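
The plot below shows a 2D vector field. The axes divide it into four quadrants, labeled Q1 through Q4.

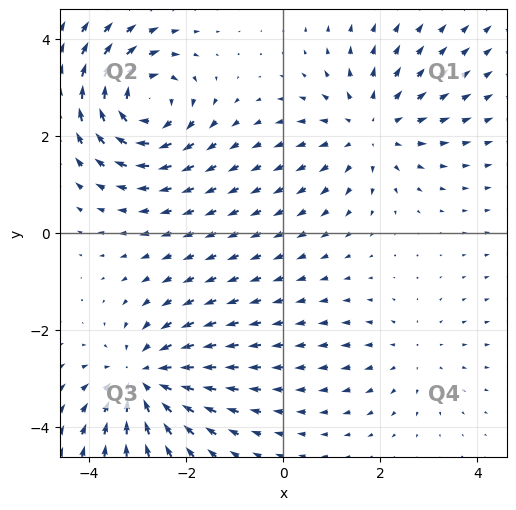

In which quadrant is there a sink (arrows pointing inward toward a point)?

Q3

The sink sits at approximately (-2.9, -3.0), which lies in quadrant Q3. The divergence there is about -4, negative as expected for a sink.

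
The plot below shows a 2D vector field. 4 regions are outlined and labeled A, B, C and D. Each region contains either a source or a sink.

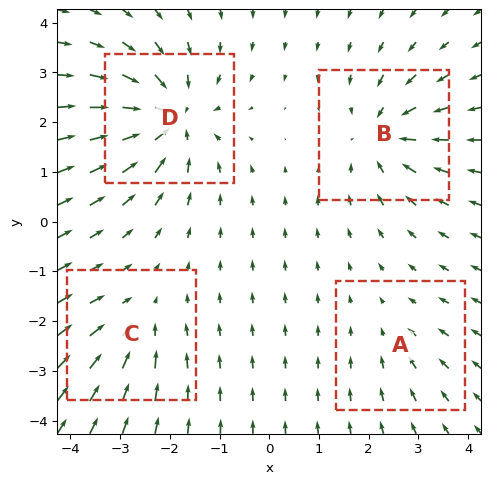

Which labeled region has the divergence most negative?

D

Divergence at each region's feature centre — A: about -2, B: about -5, C: about -4, D: about -7. Region D is most negative.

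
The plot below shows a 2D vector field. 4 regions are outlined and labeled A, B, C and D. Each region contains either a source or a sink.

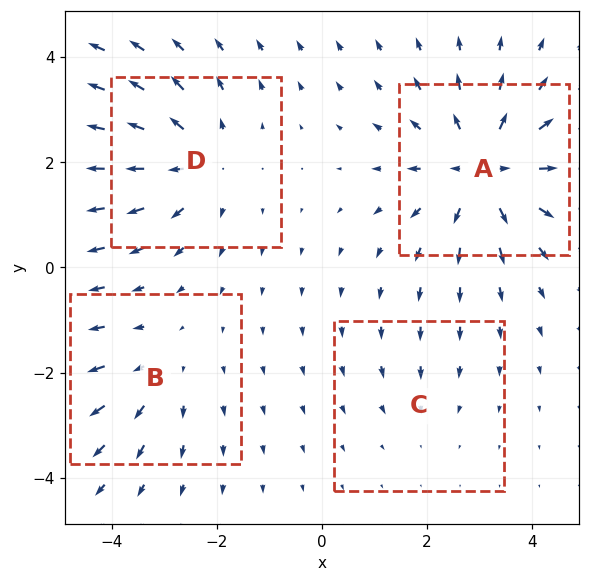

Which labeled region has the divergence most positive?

A

Divergence at each region's feature centre — A: about +6, B: about +3, C: about -2, D: about +5. Region A is most positive.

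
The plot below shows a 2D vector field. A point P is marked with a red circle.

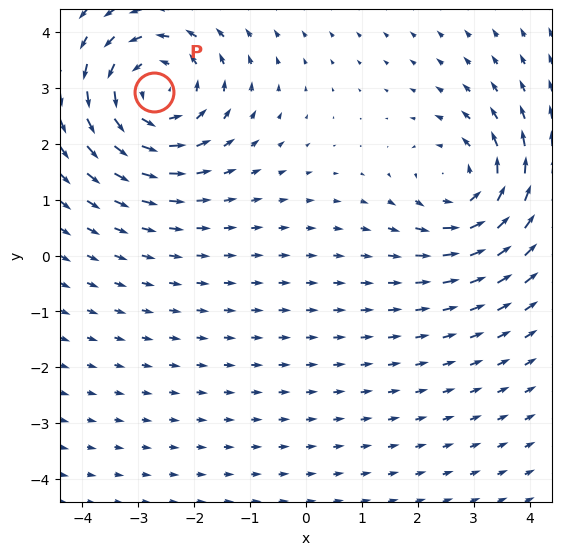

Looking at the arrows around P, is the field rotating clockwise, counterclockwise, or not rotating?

counterclockwise

Near P at (-2.7, 2.9) the arrows circulate counterclockwise. The curl (z-component) there is about +4; positive curl means counterclockwise rotation.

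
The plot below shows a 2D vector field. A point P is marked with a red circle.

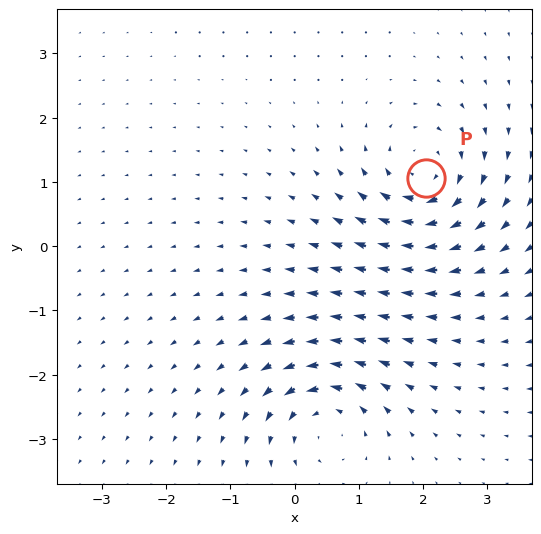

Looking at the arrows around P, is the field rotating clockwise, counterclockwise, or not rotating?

Near P at (2.0, 1.1) the arrows circulate clockwise. The curl (z-component) there is about -6; negative curl means clockwise rotation.

clockwise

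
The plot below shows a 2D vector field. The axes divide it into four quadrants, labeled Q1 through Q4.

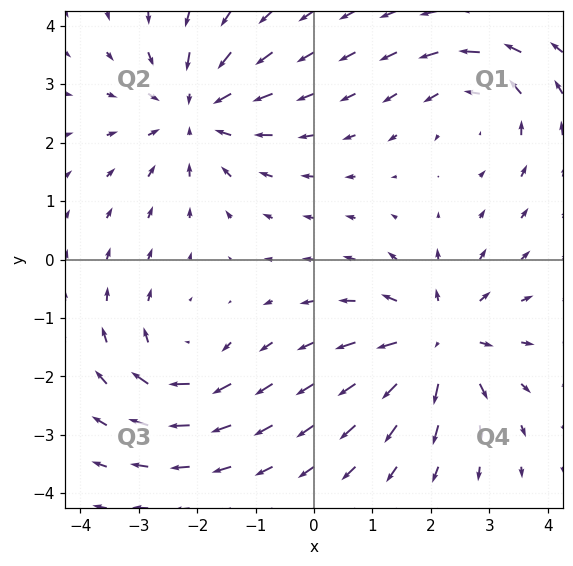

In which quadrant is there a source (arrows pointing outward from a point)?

The source sits at approximately (2.1, -1.4), which lies in quadrant Q4. The divergence there is about +5, positive as expected for a source.

Q4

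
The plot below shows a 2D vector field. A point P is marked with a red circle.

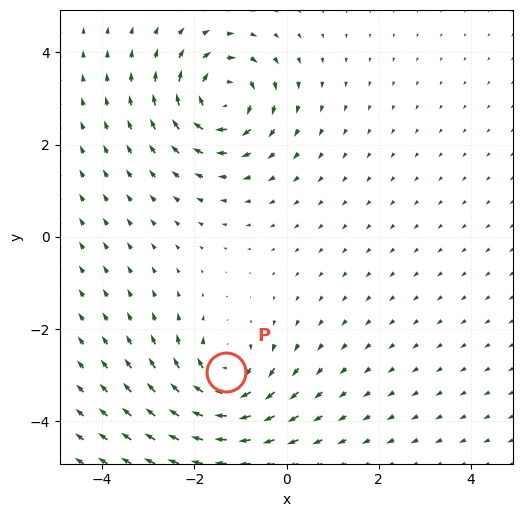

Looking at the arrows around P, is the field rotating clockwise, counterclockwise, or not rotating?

clockwise

Near P at (-1.3, -2.9) the arrows circulate clockwise. The curl (z-component) there is about -5; negative curl means clockwise rotation.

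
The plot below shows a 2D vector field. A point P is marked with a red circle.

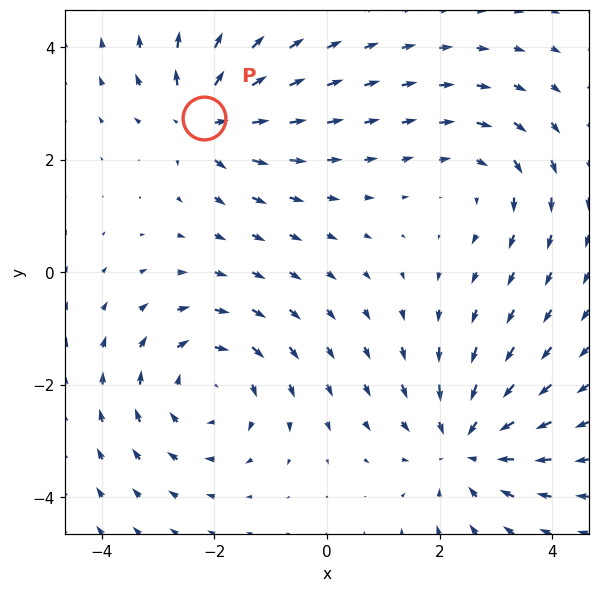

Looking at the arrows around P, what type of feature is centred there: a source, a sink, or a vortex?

source

At P (-2.2, 2.7) the arrows spread outward. Divergence about +5, curl ≈0 — positive divergence with near-zero curl is a source.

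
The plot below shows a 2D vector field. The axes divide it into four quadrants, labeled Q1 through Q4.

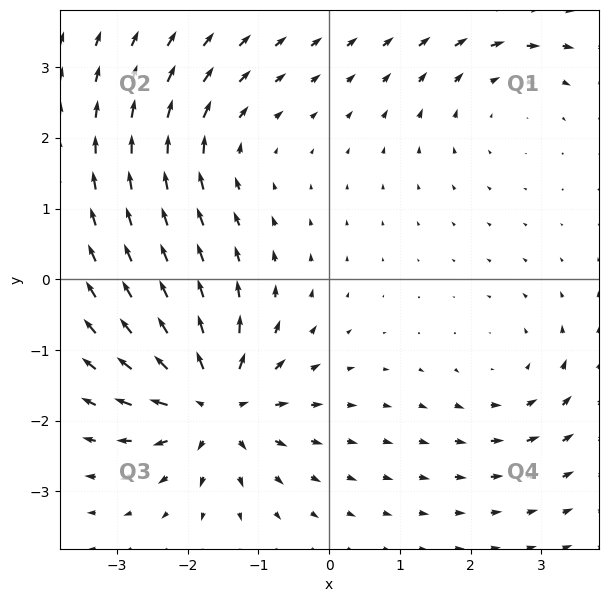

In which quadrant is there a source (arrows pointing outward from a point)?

The source sits at approximately (-1.6, -1.8), which lies in quadrant Q3. The divergence there is about +7, positive as expected for a source.

Q3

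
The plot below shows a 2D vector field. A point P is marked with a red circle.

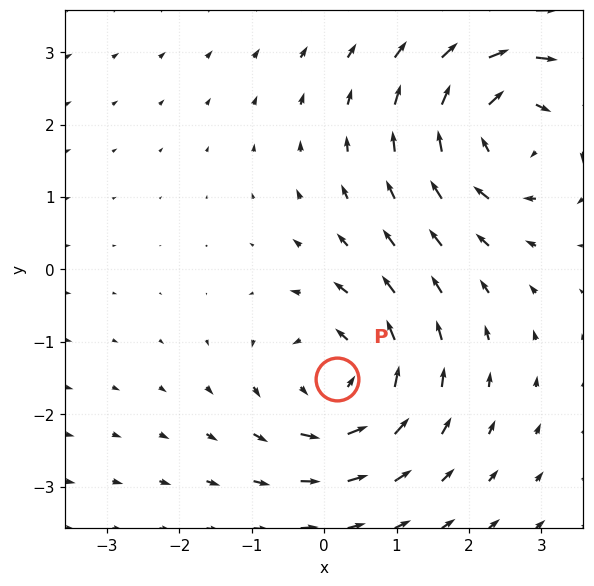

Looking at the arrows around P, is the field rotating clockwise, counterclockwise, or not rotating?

Near P at (0.2, -1.5) the arrows circulate counterclockwise. The curl (z-component) there is about +4; positive curl means counterclockwise rotation.

counterclockwise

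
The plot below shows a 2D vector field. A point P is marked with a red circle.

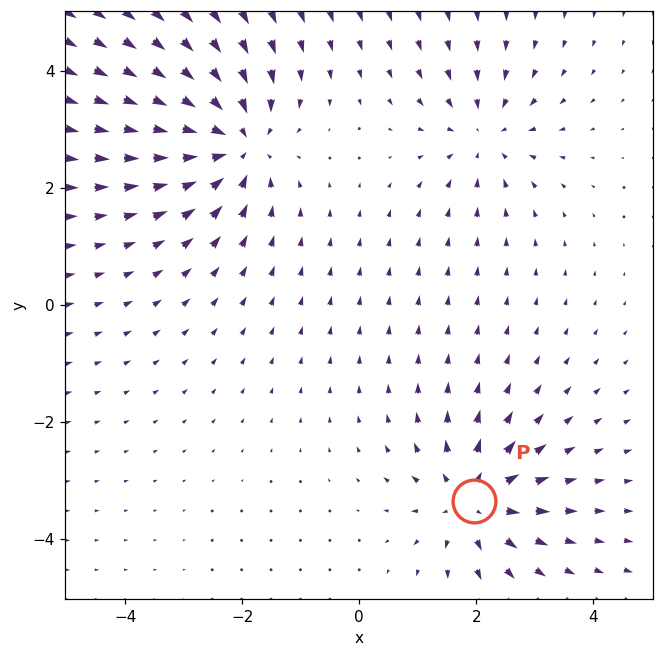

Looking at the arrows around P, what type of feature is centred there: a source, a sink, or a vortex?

source

At P (2.0, -3.3) the arrows spread outward. Divergence about +4, curl ≈0 — positive divergence with near-zero curl is a source.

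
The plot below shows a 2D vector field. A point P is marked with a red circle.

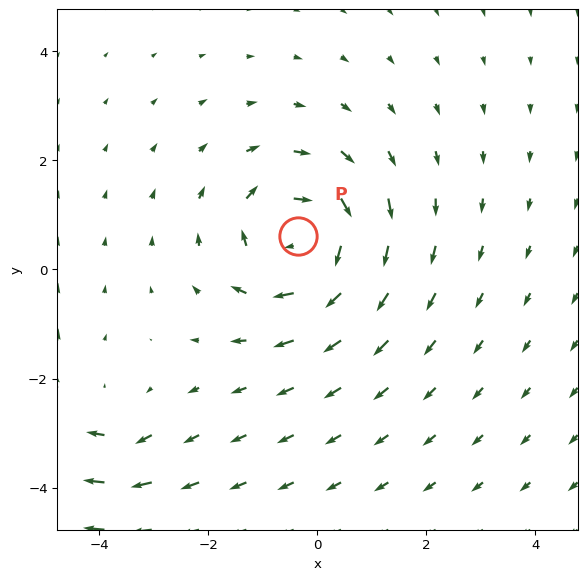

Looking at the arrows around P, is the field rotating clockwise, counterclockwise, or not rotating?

clockwise

Near P at (-0.4, 0.6) the arrows circulate clockwise. The curl (z-component) there is about -5; negative curl means clockwise rotation.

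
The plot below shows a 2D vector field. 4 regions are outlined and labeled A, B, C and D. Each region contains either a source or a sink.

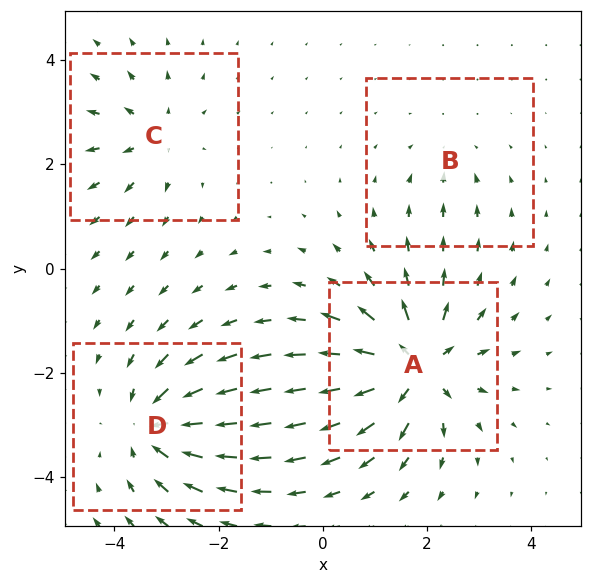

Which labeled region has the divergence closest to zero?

Divergence at each region's feature centre — A: about +7, B: about -2, C: about +4, D: about -6. Region B is closest to zero.

B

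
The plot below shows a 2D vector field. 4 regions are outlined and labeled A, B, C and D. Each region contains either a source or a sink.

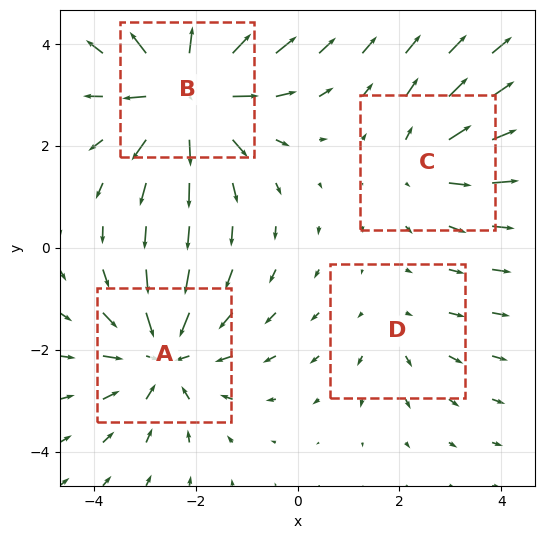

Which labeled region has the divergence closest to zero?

Divergence at each region's feature centre — A: about -5, B: about +6, C: about +3, D: about +2. Region D is closest to zero.

D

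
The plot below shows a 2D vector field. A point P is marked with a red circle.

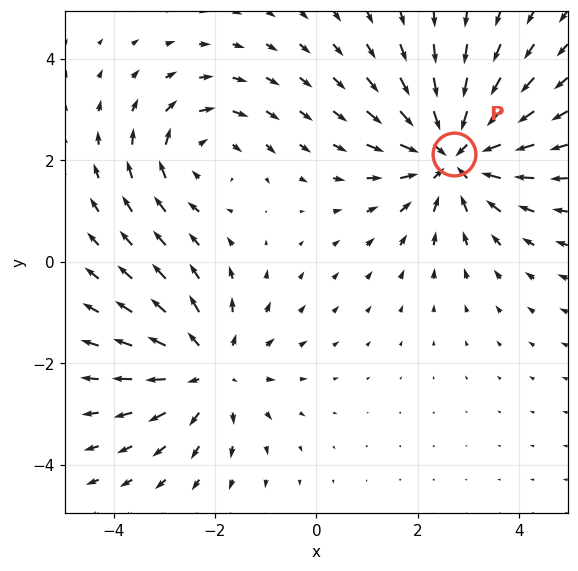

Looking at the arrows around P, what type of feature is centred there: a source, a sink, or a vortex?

sink

At P (2.7, 2.1) the arrows converge inward. Divergence about -4, curl ≈0 — negative divergence with near-zero curl is a sink.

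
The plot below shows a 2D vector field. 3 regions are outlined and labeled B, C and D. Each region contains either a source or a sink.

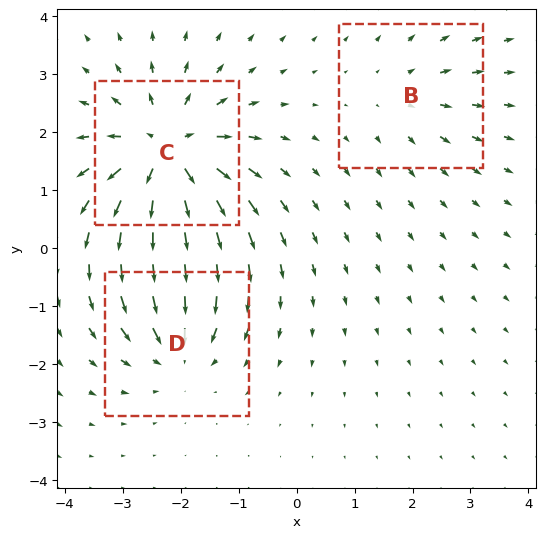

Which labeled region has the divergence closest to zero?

Divergence at each region's feature centre — B: about +2, C: about +5, D: about -3. Region B is closest to zero.

B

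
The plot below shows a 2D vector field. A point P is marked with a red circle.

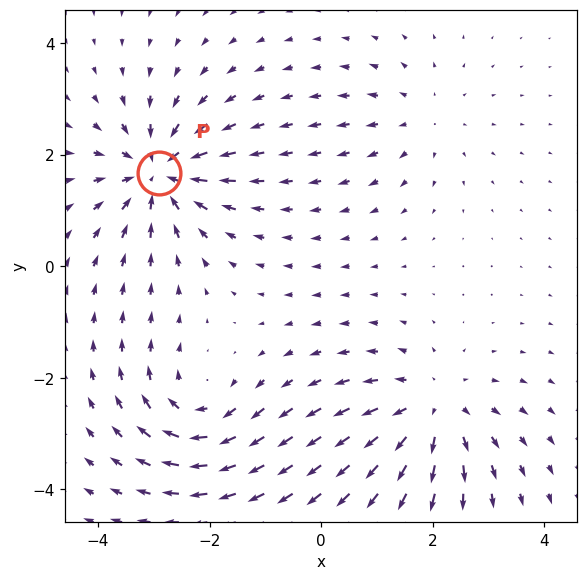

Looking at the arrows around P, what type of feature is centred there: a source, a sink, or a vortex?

At P (-2.9, 1.7) the arrows converge inward. Divergence about -6, curl ≈0 — negative divergence with near-zero curl is a sink.

sink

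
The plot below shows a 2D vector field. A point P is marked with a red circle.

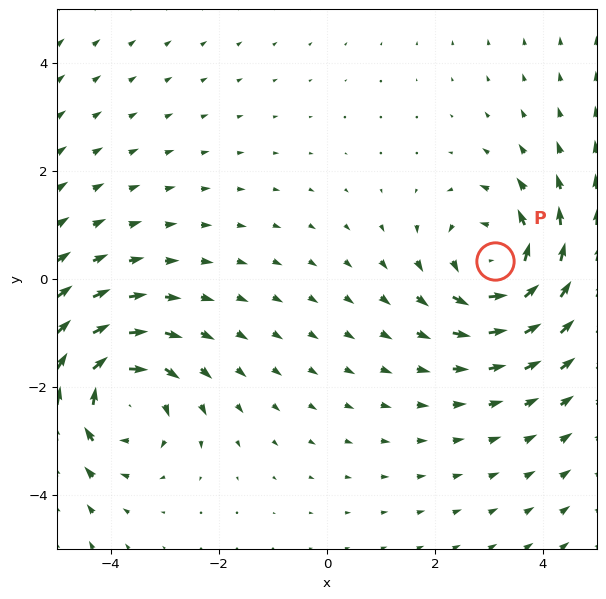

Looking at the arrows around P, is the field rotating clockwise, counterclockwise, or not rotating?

counterclockwise

Near P at (3.1, 0.3) the arrows circulate counterclockwise. The curl (z-component) there is about +4; positive curl means counterclockwise rotation.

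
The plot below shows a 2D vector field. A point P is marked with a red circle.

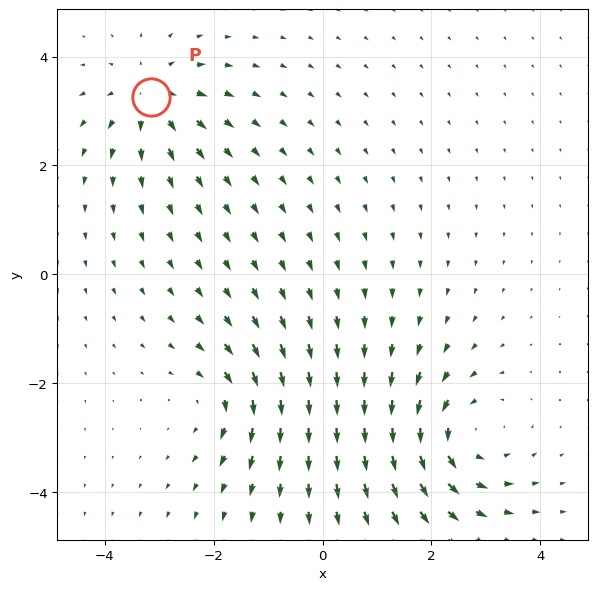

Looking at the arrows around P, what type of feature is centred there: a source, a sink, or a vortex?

At P (-3.2, 3.3) the arrows spread outward. Divergence about +5, curl ≈0 — positive divergence with near-zero curl is a source.

source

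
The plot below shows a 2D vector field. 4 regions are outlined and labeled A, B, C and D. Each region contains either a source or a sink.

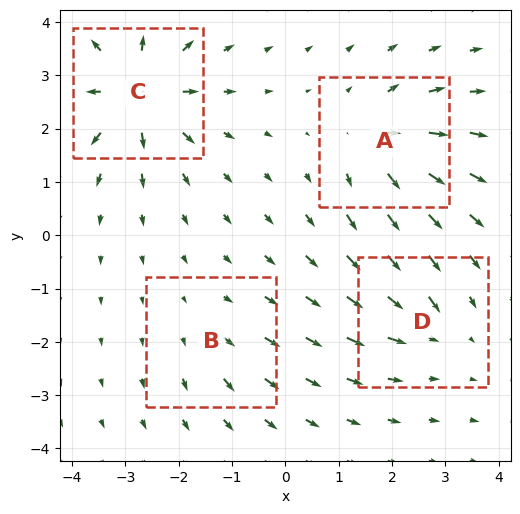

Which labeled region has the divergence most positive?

C

Divergence at each region's feature centre — A: about +6, B: about +3, C: about +8, D: about -4. Region C is most positive.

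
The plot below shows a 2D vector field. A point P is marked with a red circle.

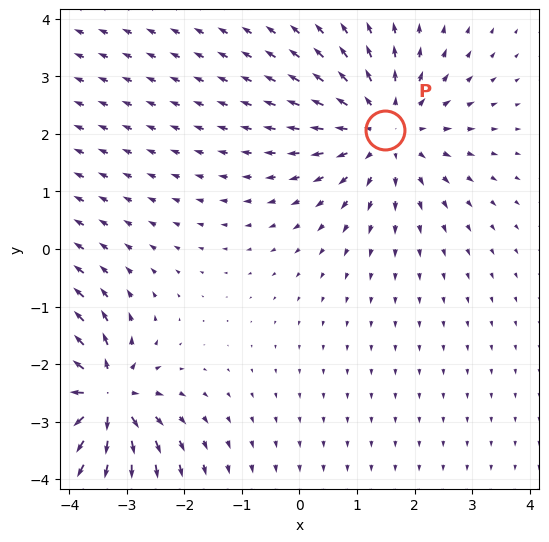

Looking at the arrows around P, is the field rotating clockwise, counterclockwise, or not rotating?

Near P at (1.5, 2.1) the arrows show no circulation. The curl there is ≈0.

not rotating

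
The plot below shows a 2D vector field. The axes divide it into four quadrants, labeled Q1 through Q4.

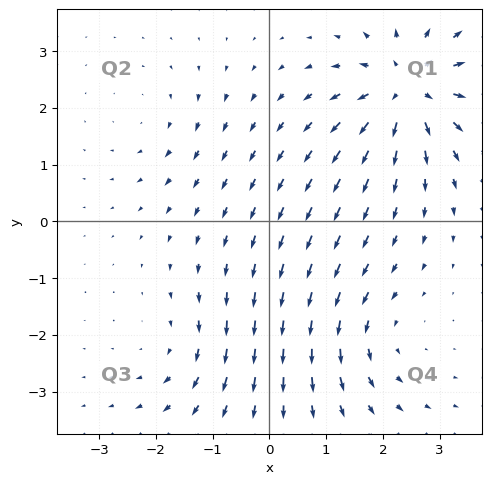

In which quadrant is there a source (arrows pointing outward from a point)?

Q1

The source sits at approximately (2.4, 2.3), which lies in quadrant Q1. The divergence there is about +6, positive as expected for a source.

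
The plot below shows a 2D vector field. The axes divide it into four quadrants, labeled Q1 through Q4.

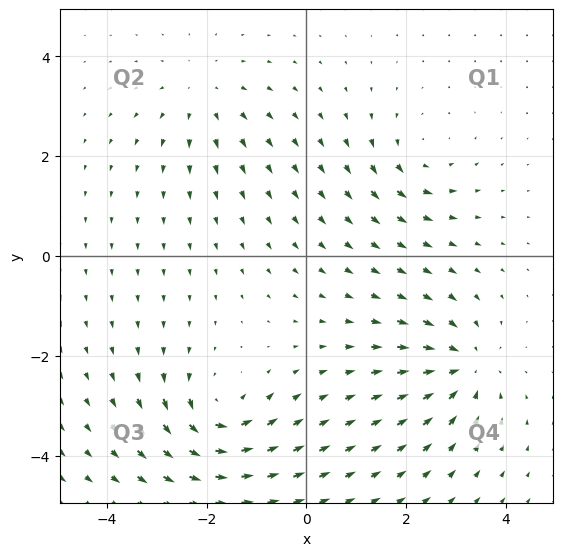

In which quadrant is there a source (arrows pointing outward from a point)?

The source sits at approximately (-2.1, 3.2), which lies in quadrant Q2. The divergence there is about +3, positive as expected for a source.

Q2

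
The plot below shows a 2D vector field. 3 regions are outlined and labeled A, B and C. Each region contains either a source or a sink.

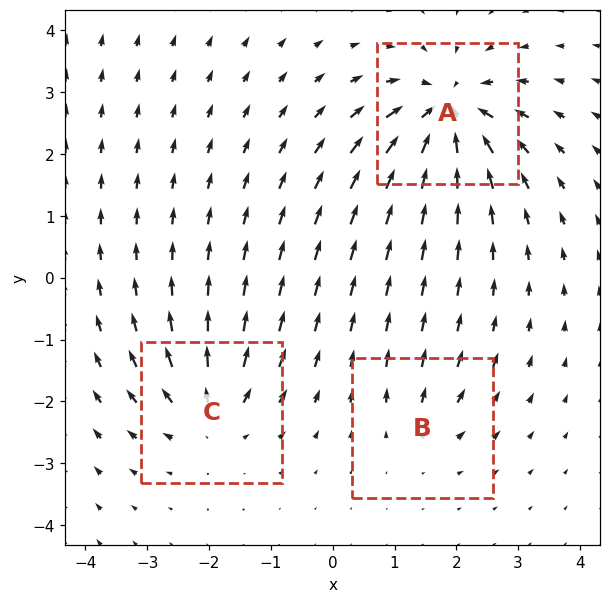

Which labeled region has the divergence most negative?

Divergence at each region's feature centre — A: about -7, B: about +2, C: about +4. Region A is most negative.

A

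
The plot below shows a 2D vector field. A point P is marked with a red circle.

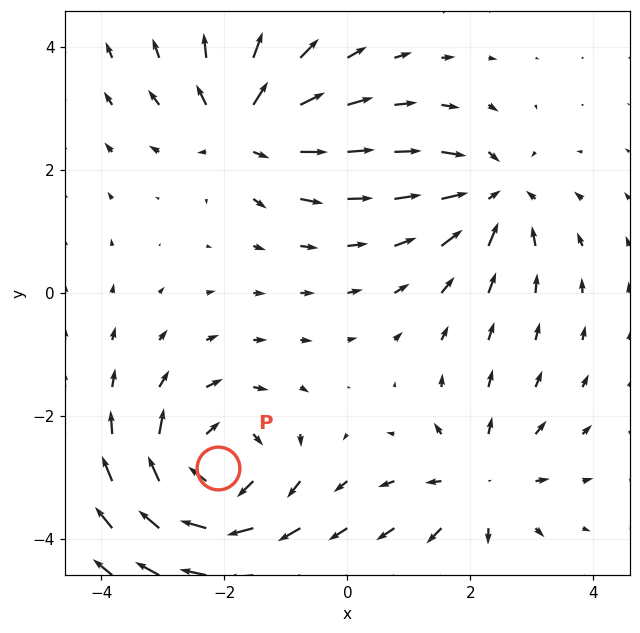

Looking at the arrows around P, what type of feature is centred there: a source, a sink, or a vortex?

vortex

At P (-2.1, -2.8) the arrows circulate clockwise. Divergence ≈0, curl about -5 — near-zero divergence with nonzero curl is a vortex.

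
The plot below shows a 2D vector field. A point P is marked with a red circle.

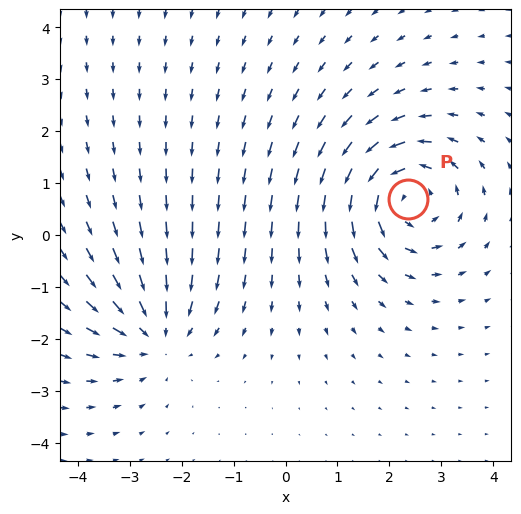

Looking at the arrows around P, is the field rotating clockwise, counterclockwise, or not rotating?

Near P at (2.4, 0.7) the arrows circulate counterclockwise. The curl (z-component) there is about +5; positive curl means counterclockwise rotation.

counterclockwise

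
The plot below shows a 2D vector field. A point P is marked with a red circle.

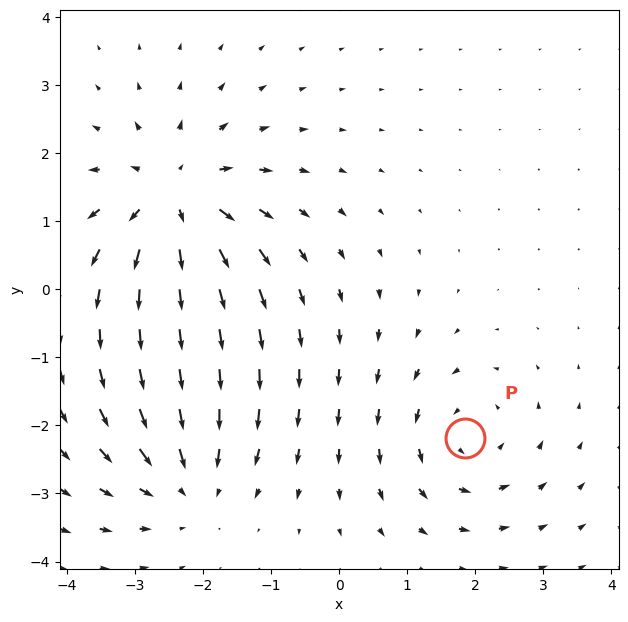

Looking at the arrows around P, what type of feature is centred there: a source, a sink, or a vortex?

At P (1.8, -2.2) the arrows circulate counterclockwise. Divergence ≈0, curl about +4 — near-zero divergence with nonzero curl is a vortex.

vortex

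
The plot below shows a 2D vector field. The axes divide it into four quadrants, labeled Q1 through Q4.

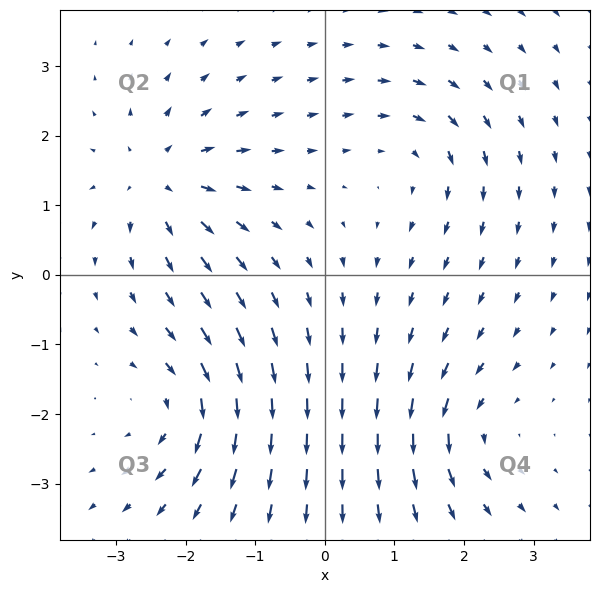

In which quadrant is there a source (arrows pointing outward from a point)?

The source sits at approximately (-2.4, 1.4), which lies in quadrant Q2. The divergence there is about +5, positive as expected for a source.

Q2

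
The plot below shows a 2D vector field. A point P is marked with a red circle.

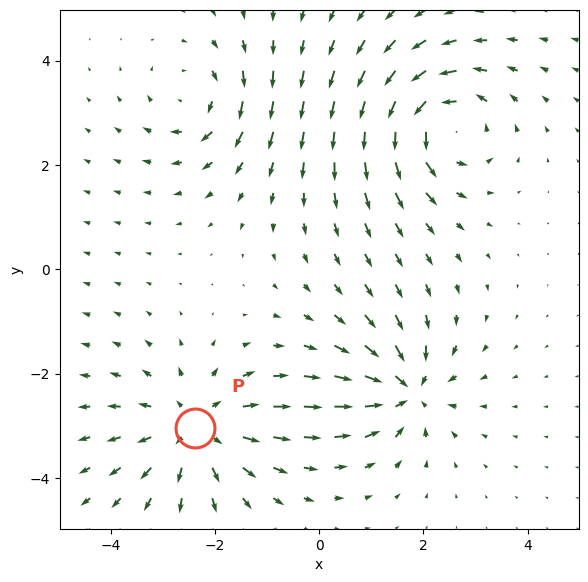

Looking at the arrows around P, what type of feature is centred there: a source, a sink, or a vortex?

At P (-2.4, -3.1) the arrows spread outward. Divergence about +4, curl ≈0 — positive divergence with near-zero curl is a source.

source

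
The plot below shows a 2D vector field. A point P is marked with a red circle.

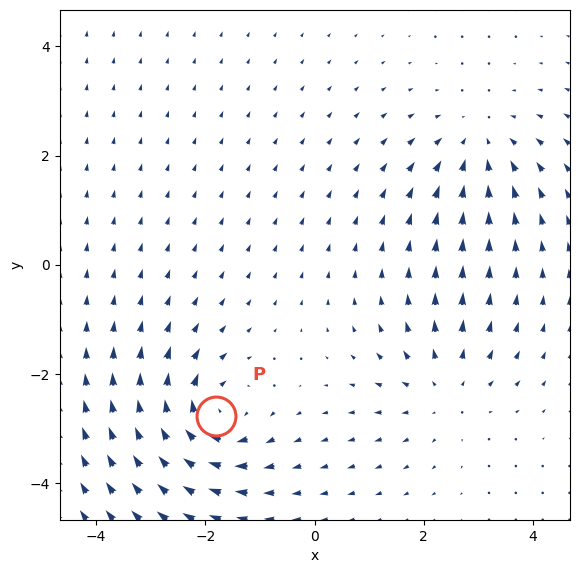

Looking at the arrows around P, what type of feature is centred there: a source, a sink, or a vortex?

At P (-1.8, -2.8) the arrows circulate clockwise. Divergence ≈0, curl about -6 — near-zero divergence with nonzero curl is a vortex.

vortex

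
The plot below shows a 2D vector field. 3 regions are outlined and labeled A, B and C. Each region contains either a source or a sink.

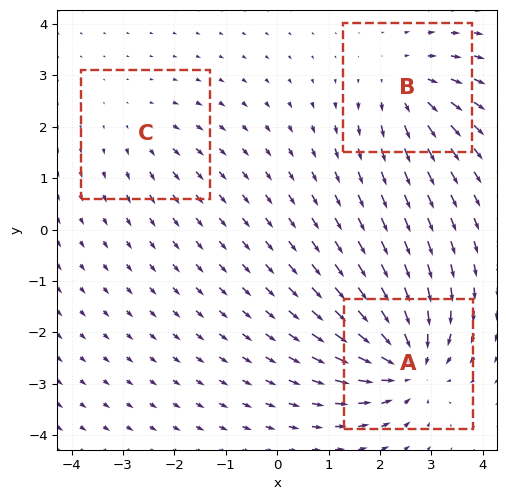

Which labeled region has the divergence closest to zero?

Divergence at each region's feature centre — A: about -6, B: about +4, C: about +2. Region C is closest to zero.

C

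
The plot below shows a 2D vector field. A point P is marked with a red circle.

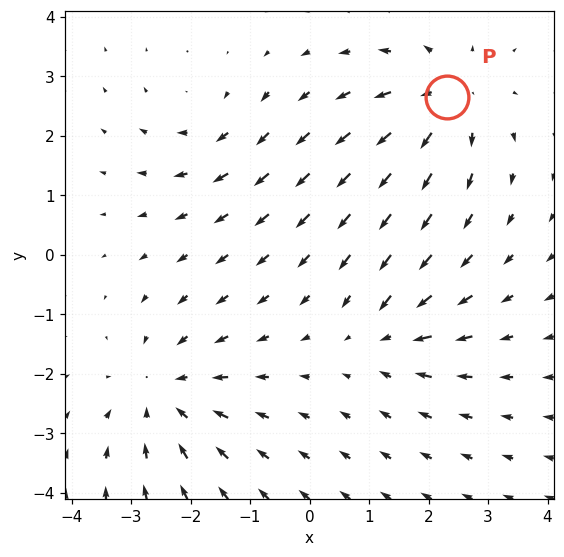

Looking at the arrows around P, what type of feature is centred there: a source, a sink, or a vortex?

source

At P (2.3, 2.7) the arrows spread outward. Divergence about +4, curl ≈0 — positive divergence with near-zero curl is a source.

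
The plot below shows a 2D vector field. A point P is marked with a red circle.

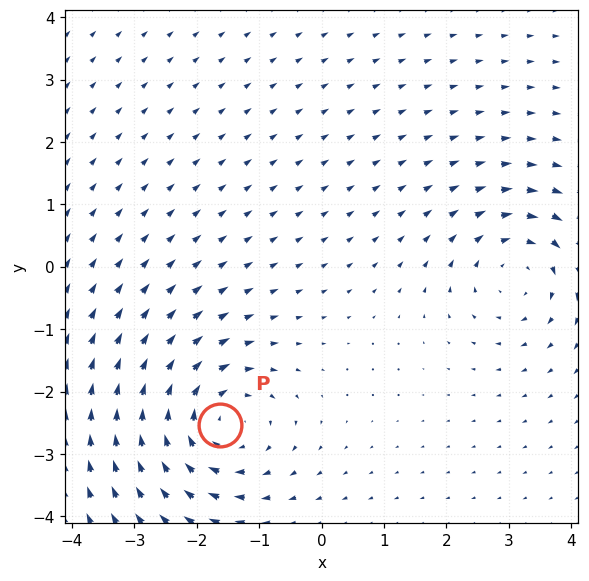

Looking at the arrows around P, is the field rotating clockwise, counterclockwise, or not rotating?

clockwise

Near P at (-1.6, -2.5) the arrows circulate clockwise. The curl (z-component) there is about -5; negative curl means clockwise rotation.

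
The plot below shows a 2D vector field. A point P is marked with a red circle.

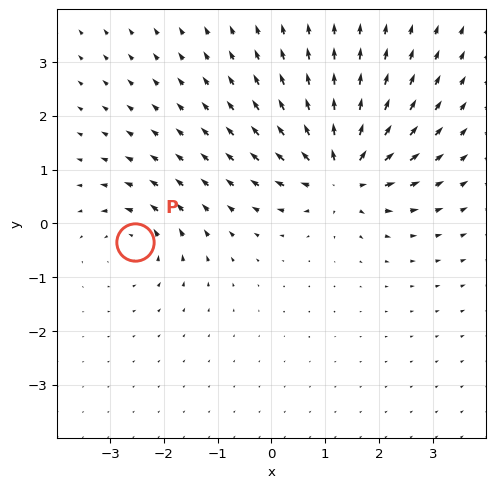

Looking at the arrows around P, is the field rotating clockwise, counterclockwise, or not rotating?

Near P at (-2.5, -0.3) the arrows circulate counterclockwise. The curl (z-component) there is about +4; positive curl means counterclockwise rotation.

counterclockwise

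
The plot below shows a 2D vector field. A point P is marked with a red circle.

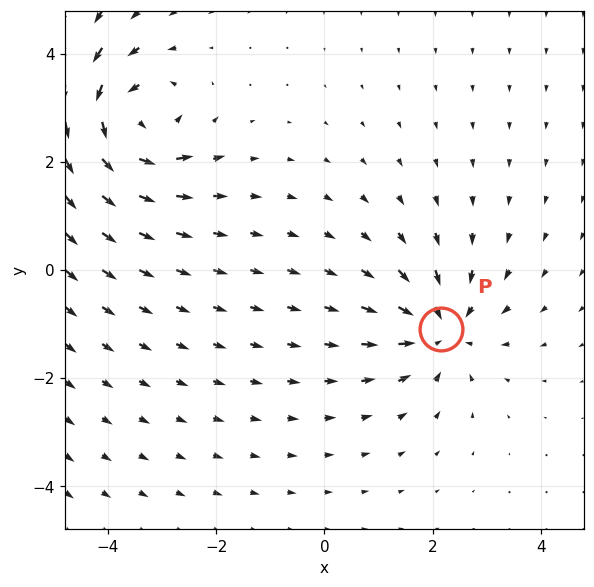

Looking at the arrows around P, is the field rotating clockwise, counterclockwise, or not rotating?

Near P at (2.2, -1.1) the arrows show no circulation. The curl there is ≈0.

not rotating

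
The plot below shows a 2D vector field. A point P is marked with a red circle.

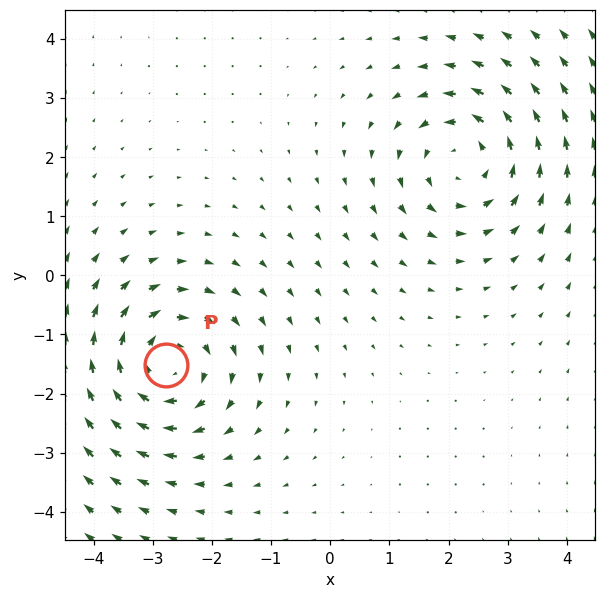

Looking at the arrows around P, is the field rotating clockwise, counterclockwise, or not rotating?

clockwise

Near P at (-2.8, -1.5) the arrows circulate clockwise. The curl (z-component) there is about -4; negative curl means clockwise rotation.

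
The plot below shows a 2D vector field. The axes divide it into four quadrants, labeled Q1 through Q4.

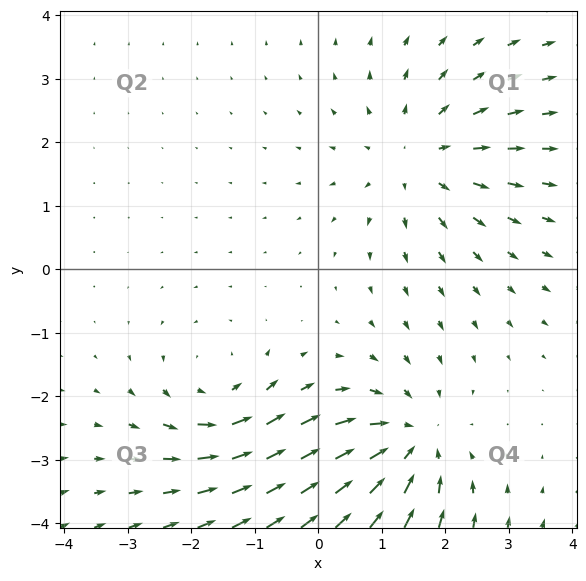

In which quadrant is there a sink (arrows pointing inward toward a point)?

The sink sits at approximately (1.4, -2.8), which lies in quadrant Q4. The divergence there is about -4, negative as expected for a sink.

Q4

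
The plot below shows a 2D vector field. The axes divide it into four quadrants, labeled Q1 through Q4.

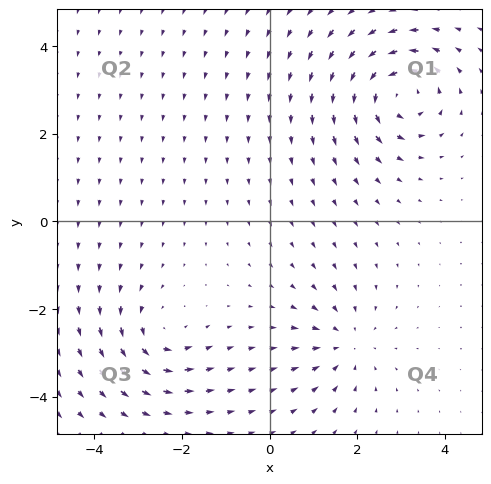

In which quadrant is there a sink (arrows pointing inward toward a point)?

Q4

The sink sits at approximately (1.7, -2.8), which lies in quadrant Q4. The divergence there is about -3, negative as expected for a sink.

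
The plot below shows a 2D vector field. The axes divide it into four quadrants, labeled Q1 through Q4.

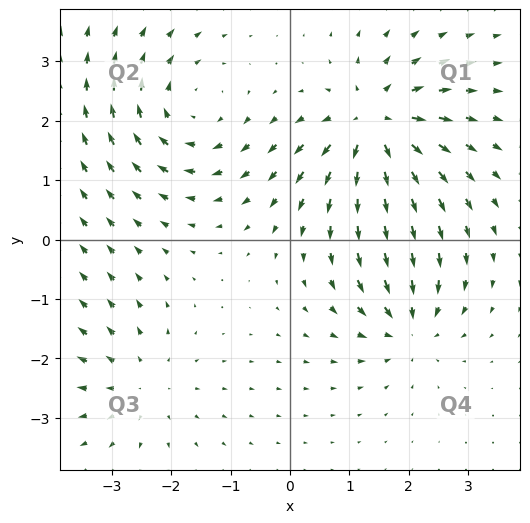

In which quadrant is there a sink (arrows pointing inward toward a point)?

The sink sits at approximately (2.0, -1.4), which lies in quadrant Q4. The divergence there is about -4, negative as expected for a sink.

Q4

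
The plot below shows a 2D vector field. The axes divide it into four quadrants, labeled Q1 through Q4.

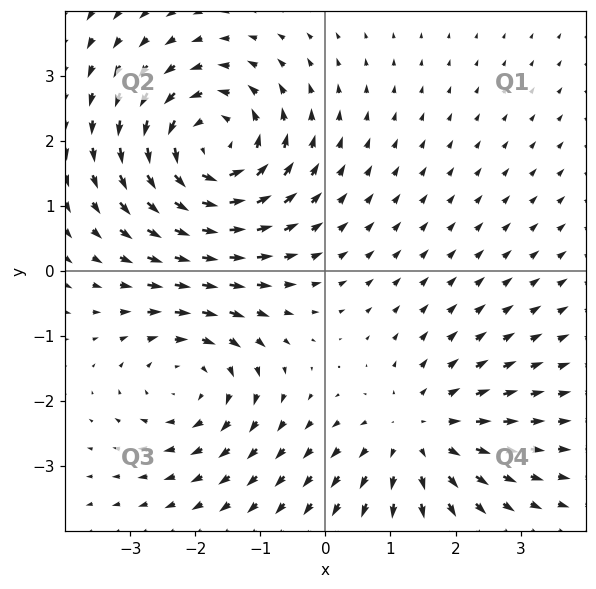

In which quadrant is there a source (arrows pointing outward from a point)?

Q4

The source sits at approximately (1.4, -2.5), which lies in quadrant Q4. The divergence there is about +3, positive as expected for a source.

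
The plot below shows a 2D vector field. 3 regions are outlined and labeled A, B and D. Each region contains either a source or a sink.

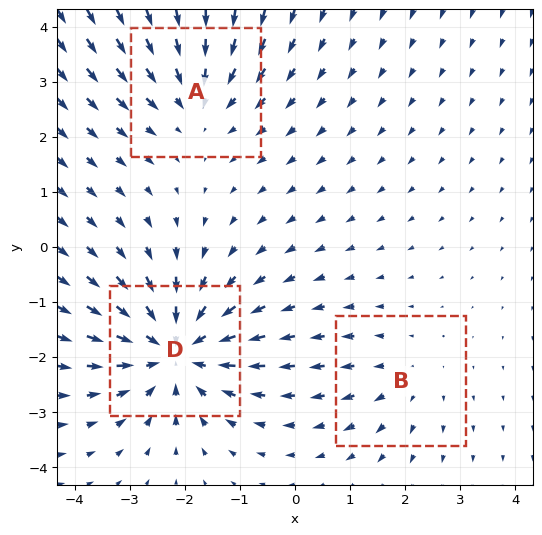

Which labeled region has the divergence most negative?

Divergence at each region's feature centre — A: about -3, B: about +2, D: about -5. Region D is most negative.

D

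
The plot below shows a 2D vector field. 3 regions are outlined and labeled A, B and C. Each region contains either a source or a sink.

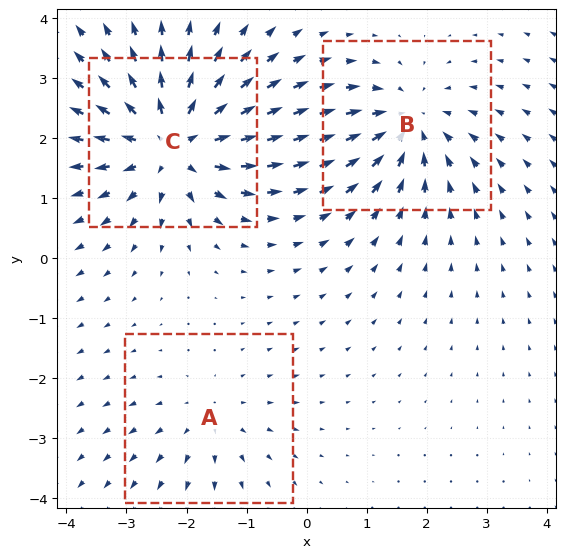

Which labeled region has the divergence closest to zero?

Divergence at each region's feature centre — A: about +2, B: about -4, C: about +5. Region A is closest to zero.

A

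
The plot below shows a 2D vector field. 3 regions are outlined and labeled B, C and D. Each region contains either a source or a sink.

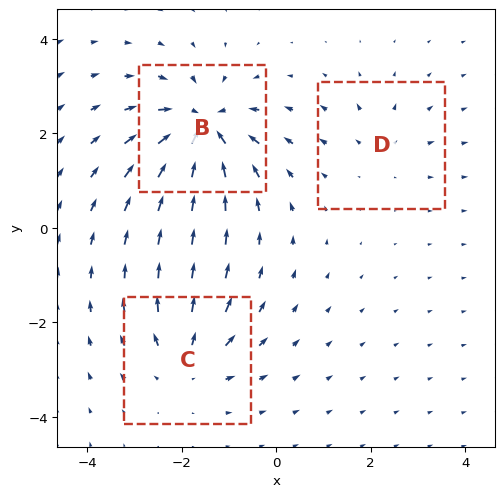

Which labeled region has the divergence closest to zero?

D

Divergence at each region's feature centre — B: about -6, C: about +4, D: about +2. Region D is closest to zero.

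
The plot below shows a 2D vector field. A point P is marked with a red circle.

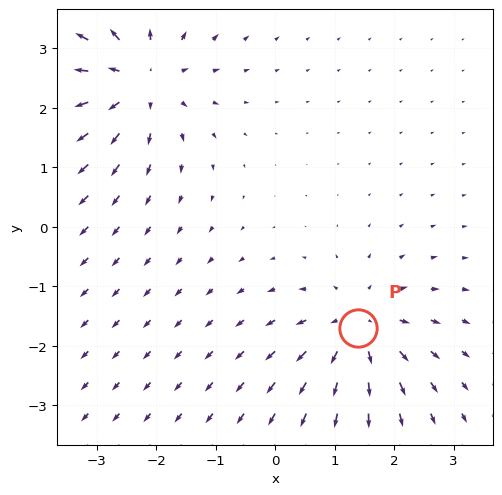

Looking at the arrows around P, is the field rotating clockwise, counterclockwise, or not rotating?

not rotating

Near P at (1.4, -1.7) the arrows show no circulation. The curl there is ≈0.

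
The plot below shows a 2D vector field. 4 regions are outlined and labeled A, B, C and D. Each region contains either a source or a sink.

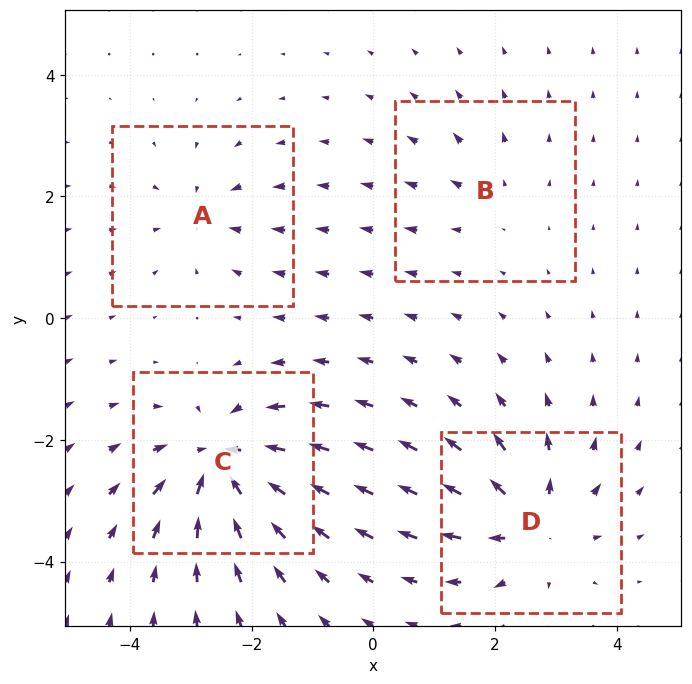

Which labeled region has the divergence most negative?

Divergence at each region's feature centre — A: about -4, B: about +2, C: about -8, D: about +6. Region C is most negative.

C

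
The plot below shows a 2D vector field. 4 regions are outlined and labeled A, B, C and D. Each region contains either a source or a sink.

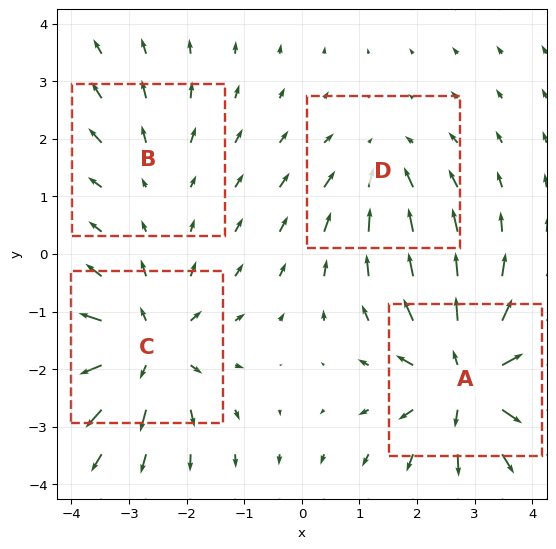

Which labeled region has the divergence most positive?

A

Divergence at each region's feature centre — A: about +7, B: about +2, C: about +6, D: about -3. Region A is most positive.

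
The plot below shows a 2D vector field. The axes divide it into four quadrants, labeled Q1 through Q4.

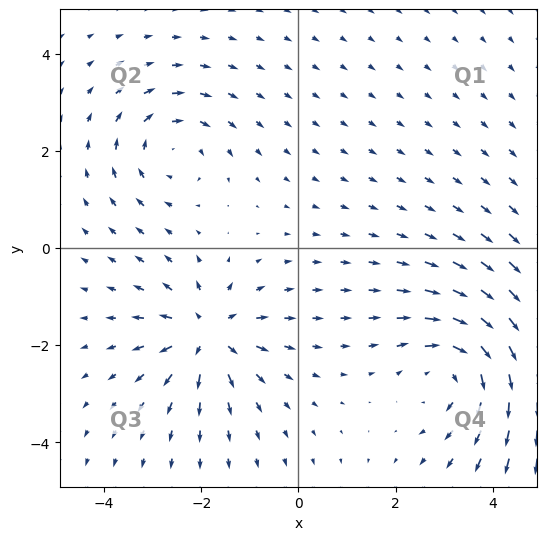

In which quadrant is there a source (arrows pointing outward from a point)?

Q3

The source sits at approximately (-1.9, -1.8), which lies in quadrant Q3. The divergence there is about +4, positive as expected for a source.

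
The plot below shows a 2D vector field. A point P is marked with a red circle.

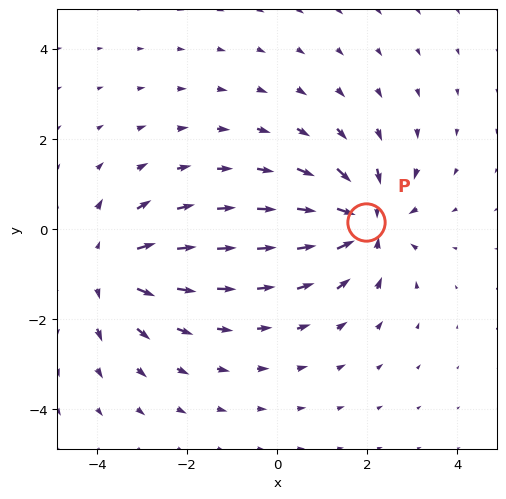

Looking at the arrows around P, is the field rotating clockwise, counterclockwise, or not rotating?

not rotating

Near P at (2.0, 0.1) the arrows show no circulation. The curl there is ≈0.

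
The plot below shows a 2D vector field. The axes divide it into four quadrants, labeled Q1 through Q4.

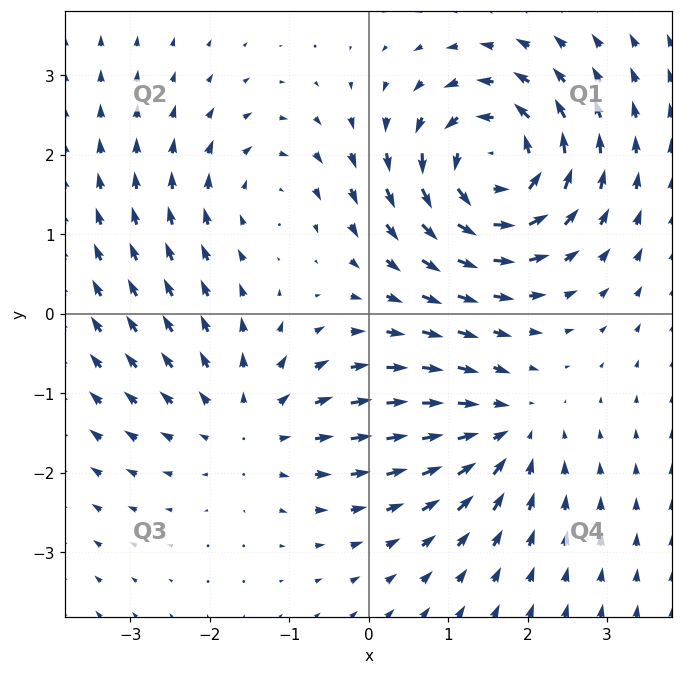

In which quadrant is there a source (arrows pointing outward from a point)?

Q3

The source sits at approximately (-1.5, -1.4), which lies in quadrant Q3. The divergence there is about +3, positive as expected for a source.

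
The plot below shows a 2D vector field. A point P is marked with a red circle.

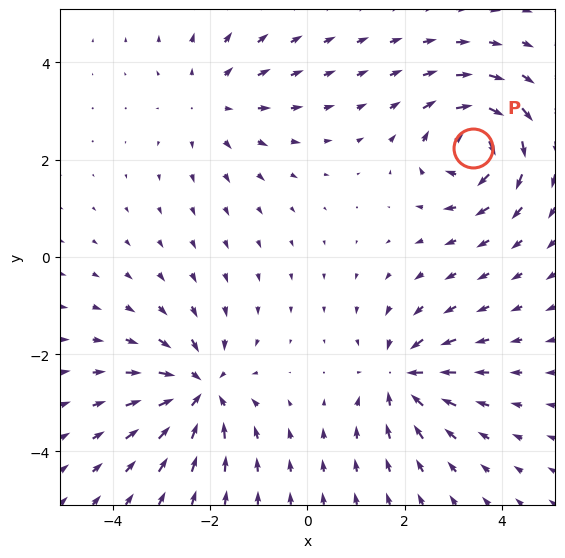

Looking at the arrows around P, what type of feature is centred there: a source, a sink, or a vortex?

At P (3.4, 2.2) the arrows circulate clockwise. Divergence ≈0, curl about -5 — near-zero divergence with nonzero curl is a vortex.

vortex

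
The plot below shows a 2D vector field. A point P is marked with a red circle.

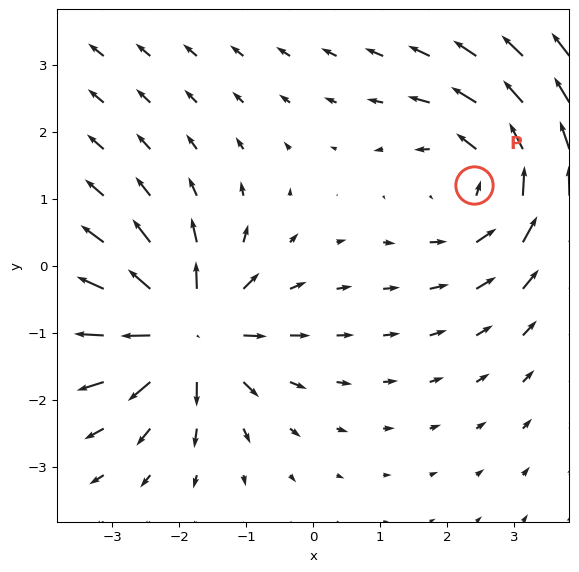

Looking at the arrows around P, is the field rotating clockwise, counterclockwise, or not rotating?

Near P at (2.4, 1.2) the arrows circulate counterclockwise. The curl (z-component) there is about +4; positive curl means counterclockwise rotation.

counterclockwise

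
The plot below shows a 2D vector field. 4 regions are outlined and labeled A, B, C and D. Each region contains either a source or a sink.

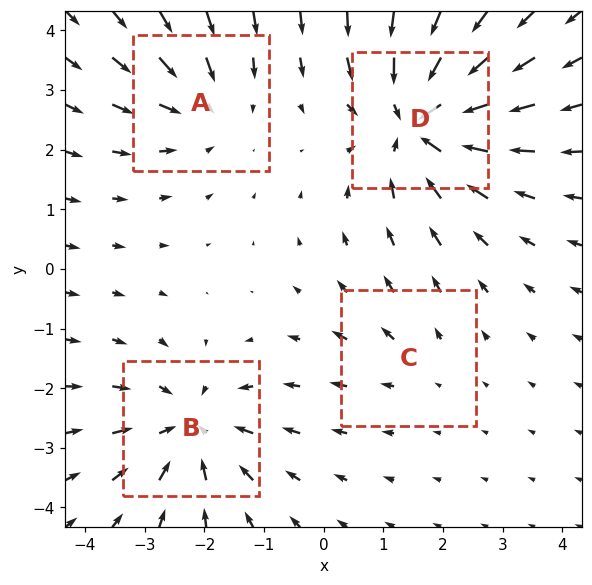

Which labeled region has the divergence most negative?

D

Divergence at each region's feature centre — A: about -3, B: about -4, C: about +2, D: about -6. Region D is most negative.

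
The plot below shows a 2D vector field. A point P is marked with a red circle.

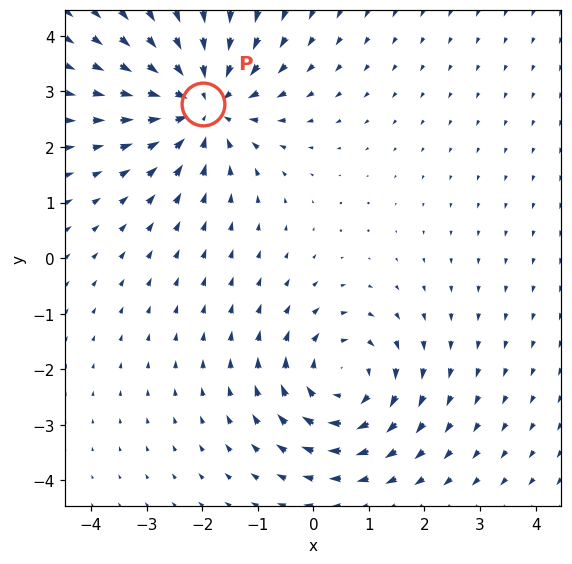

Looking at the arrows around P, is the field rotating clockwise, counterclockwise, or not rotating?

Near P at (-2.0, 2.8) the arrows show no circulation. The curl there is ≈0.

not rotating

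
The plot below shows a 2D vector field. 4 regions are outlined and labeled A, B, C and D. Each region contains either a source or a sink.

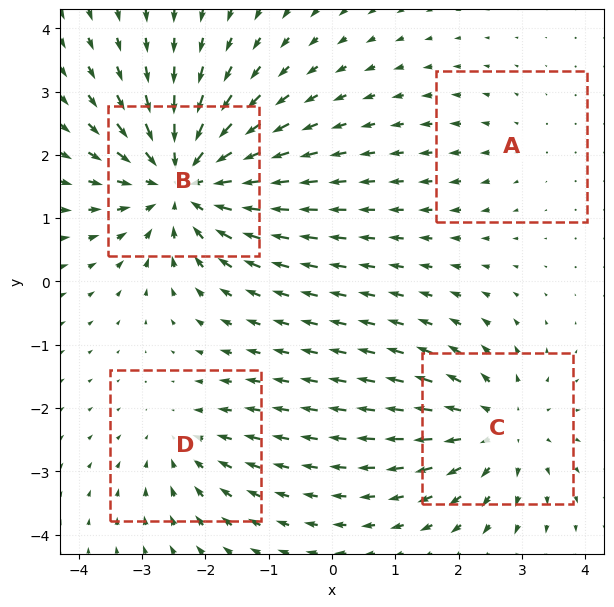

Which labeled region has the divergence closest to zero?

A

Divergence at each region's feature centre — A: about +2, B: about -7, C: about +4, D: about -3. Region A is closest to zero.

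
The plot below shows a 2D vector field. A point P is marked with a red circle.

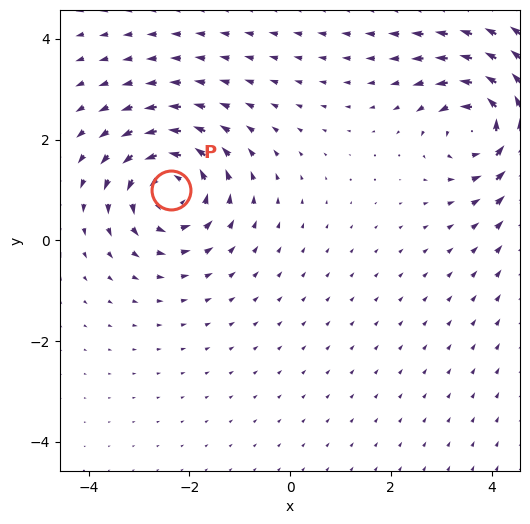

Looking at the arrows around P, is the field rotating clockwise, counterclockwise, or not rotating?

counterclockwise

Near P at (-2.4, 1.0) the arrows circulate counterclockwise. The curl (z-component) there is about +3; positive curl means counterclockwise rotation.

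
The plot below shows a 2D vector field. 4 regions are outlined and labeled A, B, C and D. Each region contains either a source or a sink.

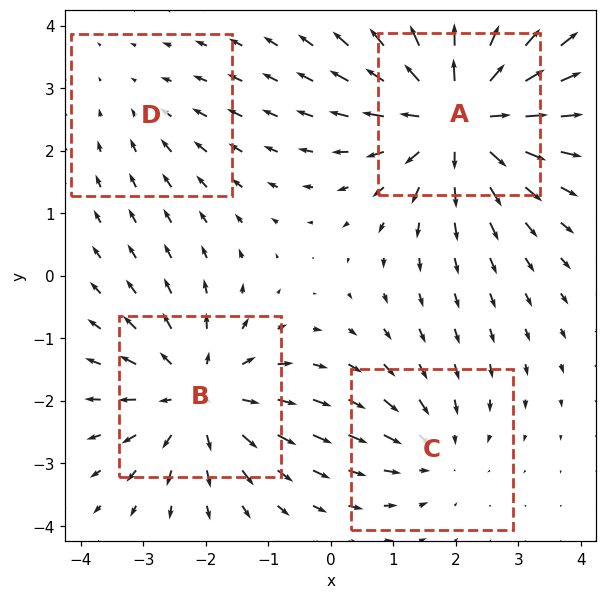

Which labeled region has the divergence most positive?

Divergence at each region's feature centre — A: about +6, B: about +5, C: about -3, D: about -2. Region A is most positive.

A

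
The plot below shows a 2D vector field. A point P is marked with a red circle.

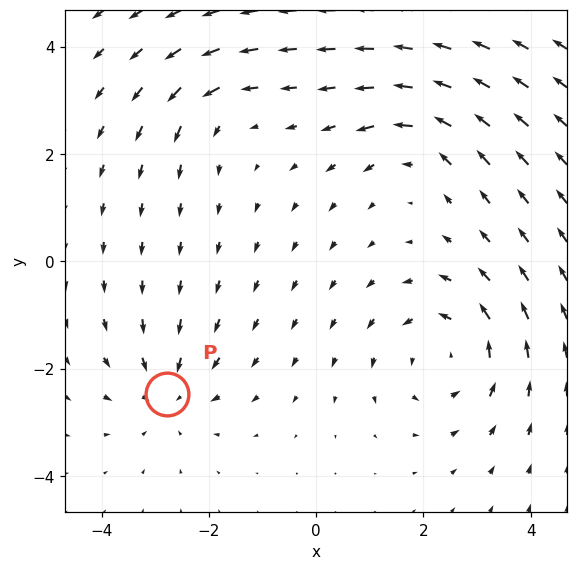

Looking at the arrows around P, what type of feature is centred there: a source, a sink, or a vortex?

At P (-2.8, -2.5) the arrows converge inward. Divergence about -4, curl ≈0 — negative divergence with near-zero curl is a sink.

sink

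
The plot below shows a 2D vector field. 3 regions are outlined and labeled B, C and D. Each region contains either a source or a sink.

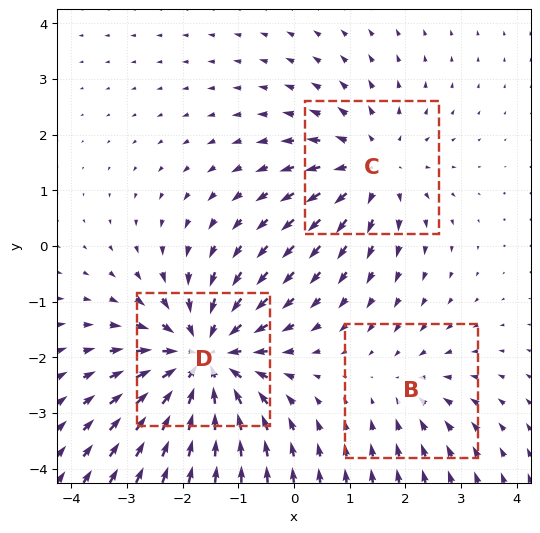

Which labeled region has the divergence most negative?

D

Divergence at each region's feature centre — B: about -2, C: about +3, D: about -4. Region D is most negative.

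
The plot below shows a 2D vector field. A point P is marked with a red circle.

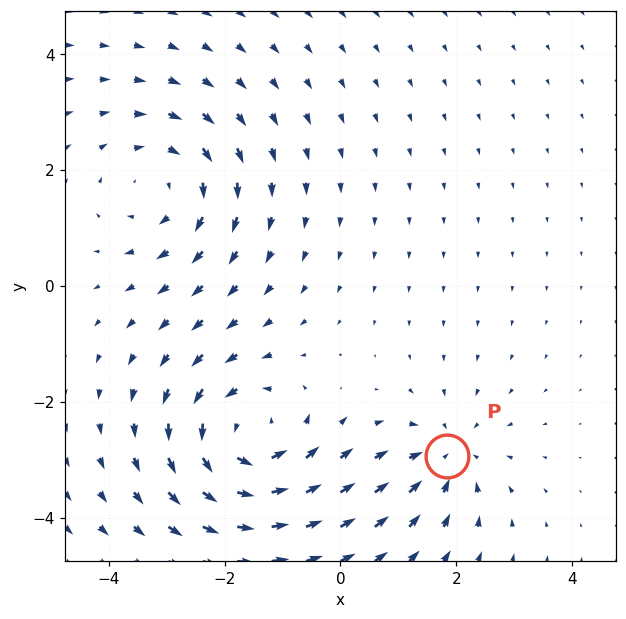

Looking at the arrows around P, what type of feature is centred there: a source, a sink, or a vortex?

sink

At P (1.8, -2.9) the arrows converge inward. Divergence about -3, curl ≈0 — negative divergence with near-zero curl is a sink.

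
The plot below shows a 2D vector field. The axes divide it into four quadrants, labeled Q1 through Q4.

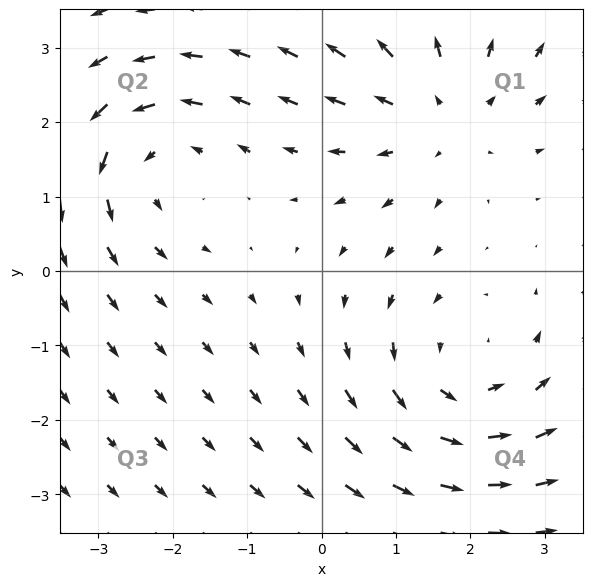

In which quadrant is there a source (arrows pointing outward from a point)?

The source sits at approximately (1.6, 2.1), which lies in quadrant Q1. The divergence there is about +2, positive as expected for a source.

Q1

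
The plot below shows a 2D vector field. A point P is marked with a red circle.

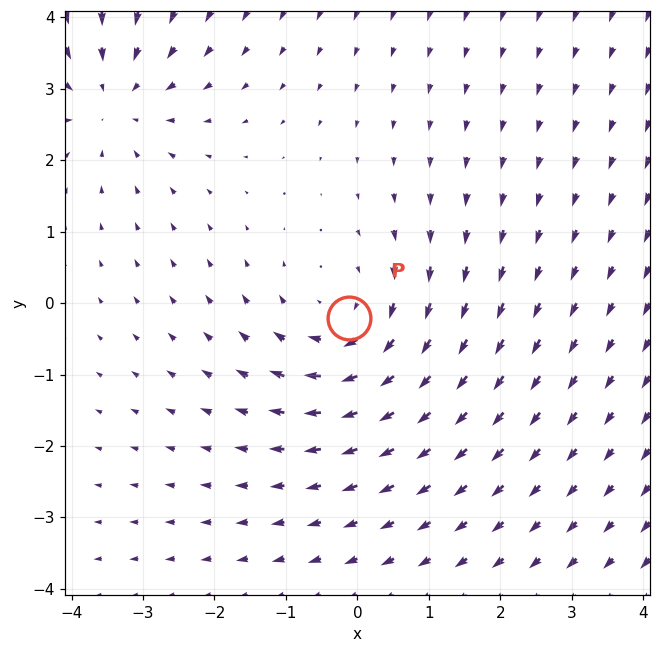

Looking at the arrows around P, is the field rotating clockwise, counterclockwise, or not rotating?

Near P at (-0.1, -0.2) the arrows circulate clockwise. The curl (z-component) there is about -3; negative curl means clockwise rotation.

clockwise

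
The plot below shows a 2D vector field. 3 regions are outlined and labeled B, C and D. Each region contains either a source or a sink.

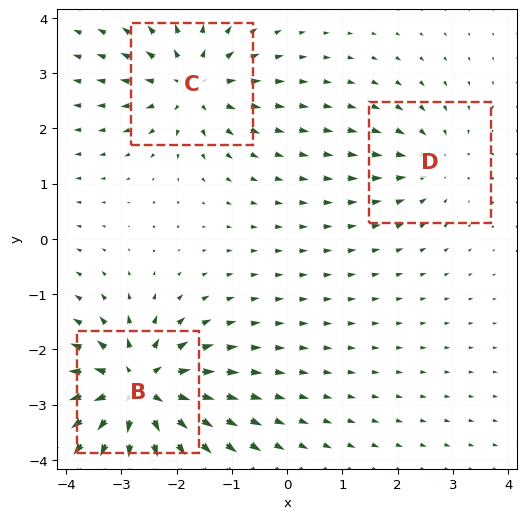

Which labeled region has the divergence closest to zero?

Divergence at each region's feature centre — B: about +6, C: about +4, D: about -3. Region D is closest to zero.

D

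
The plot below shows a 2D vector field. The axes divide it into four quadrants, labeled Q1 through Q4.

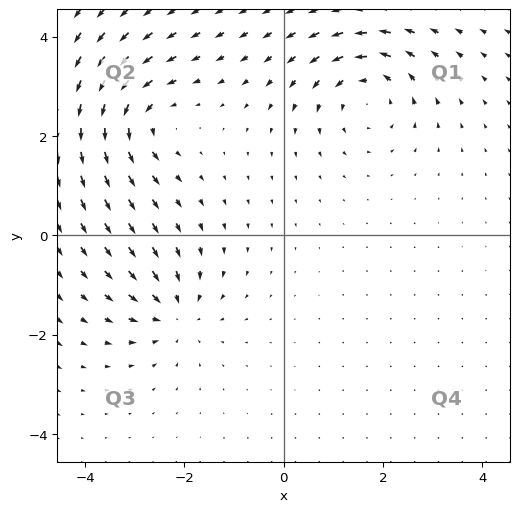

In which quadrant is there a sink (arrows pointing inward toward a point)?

The sink sits at approximately (-2.2, -1.6), which lies in quadrant Q3. The divergence there is about -5, negative as expected for a sink.

Q3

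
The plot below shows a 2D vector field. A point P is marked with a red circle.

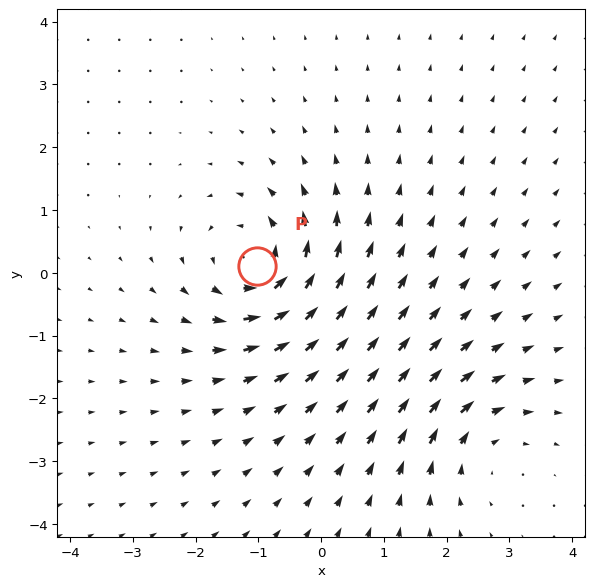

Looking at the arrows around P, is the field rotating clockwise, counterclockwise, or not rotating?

counterclockwise

Near P at (-1.0, 0.1) the arrows circulate counterclockwise. The curl (z-component) there is about +5; positive curl means counterclockwise rotation.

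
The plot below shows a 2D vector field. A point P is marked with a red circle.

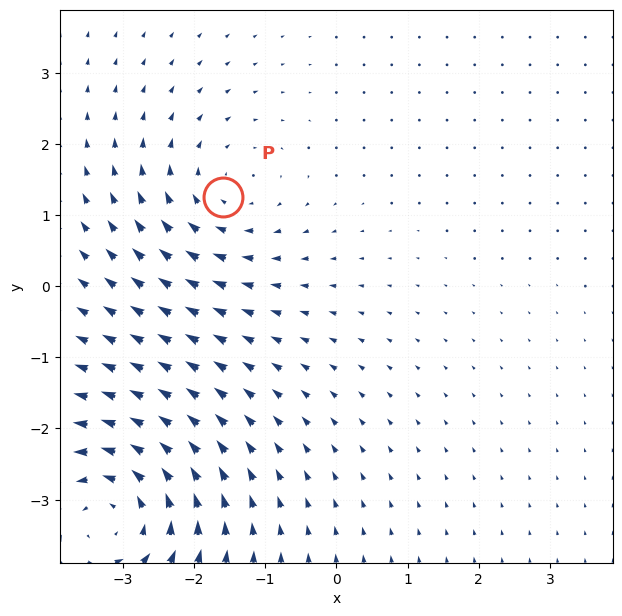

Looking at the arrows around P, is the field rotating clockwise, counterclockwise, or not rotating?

clockwise

Near P at (-1.6, 1.2) the arrows circulate clockwise. The curl (z-component) there is about -3; negative curl means clockwise rotation.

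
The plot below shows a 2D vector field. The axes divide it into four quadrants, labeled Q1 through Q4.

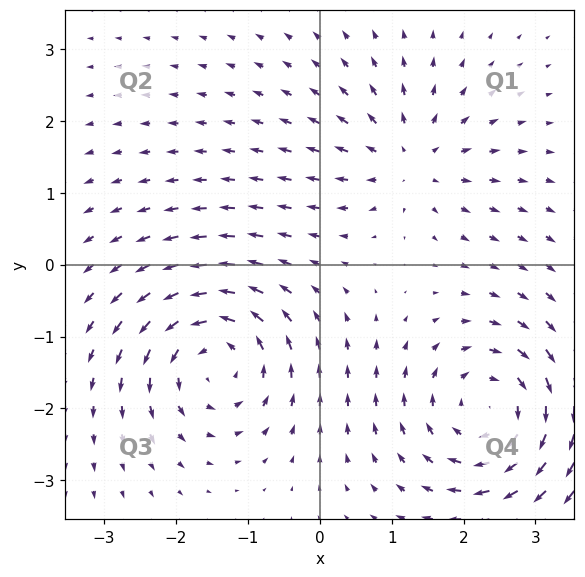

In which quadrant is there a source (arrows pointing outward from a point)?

The source sits at approximately (1.3, 1.5), which lies in quadrant Q1. The divergence there is about +4, positive as expected for a source.

Q1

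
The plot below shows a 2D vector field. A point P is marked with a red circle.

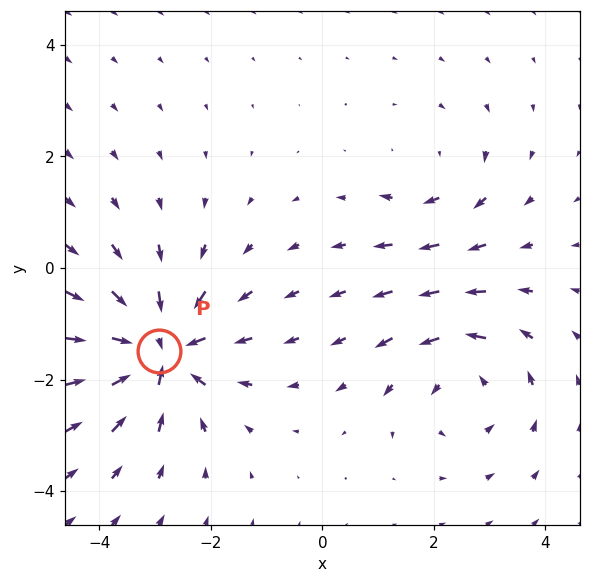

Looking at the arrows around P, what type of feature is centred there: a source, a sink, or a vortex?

sink

At P (-2.9, -1.5) the arrows converge inward. Divergence about -6, curl ≈0 — negative divergence with near-zero curl is a sink.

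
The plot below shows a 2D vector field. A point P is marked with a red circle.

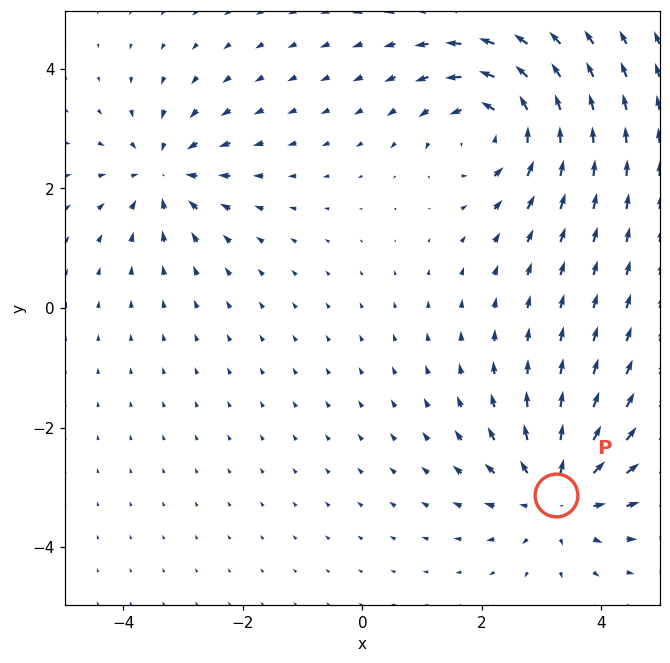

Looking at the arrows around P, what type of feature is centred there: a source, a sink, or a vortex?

At P (3.2, -3.1) the arrows spread outward. Divergence about +5, curl ≈0 — positive divergence with near-zero curl is a source.

source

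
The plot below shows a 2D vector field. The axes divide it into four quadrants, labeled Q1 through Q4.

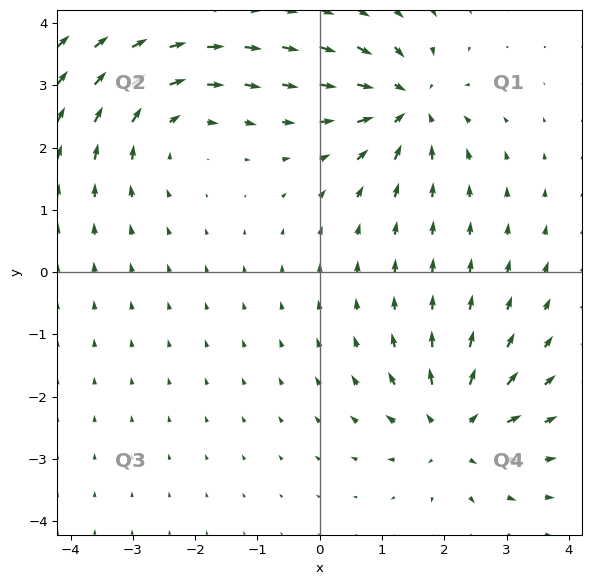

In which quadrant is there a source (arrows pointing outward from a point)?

Q4

The source sits at approximately (2.2, -2.5), which lies in quadrant Q4. The divergence there is about +5, positive as expected for a source.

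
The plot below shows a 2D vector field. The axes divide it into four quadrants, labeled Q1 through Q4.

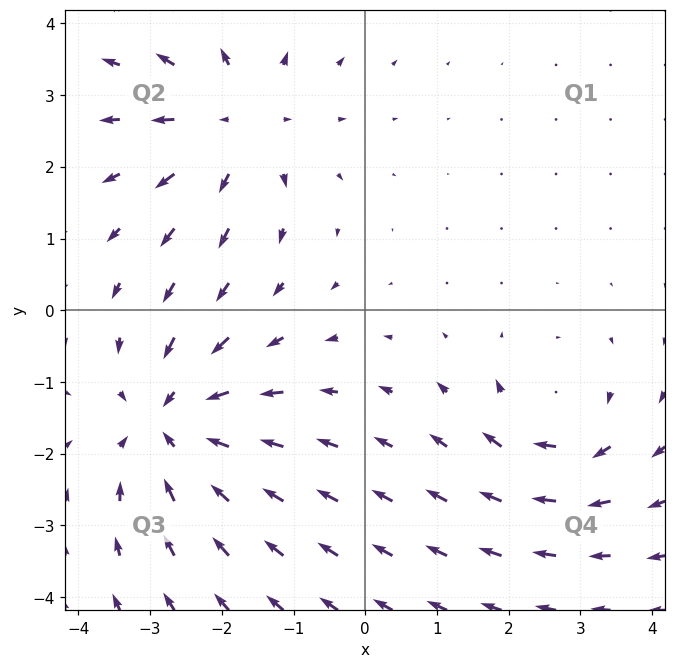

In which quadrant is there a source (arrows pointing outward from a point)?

Q2

The source sits at approximately (-1.8, 2.6), which lies in quadrant Q2. The divergence there is about +3, positive as expected for a source.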